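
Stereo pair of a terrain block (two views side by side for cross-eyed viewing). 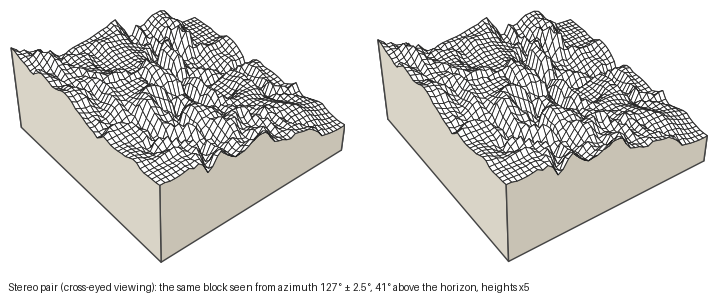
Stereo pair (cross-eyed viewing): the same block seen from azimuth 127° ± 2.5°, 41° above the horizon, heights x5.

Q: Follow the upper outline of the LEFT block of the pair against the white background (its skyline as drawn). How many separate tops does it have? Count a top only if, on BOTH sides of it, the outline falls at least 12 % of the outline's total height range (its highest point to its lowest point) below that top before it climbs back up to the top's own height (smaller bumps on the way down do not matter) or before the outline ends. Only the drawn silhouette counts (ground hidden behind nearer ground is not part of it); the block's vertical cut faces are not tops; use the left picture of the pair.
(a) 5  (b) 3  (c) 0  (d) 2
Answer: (d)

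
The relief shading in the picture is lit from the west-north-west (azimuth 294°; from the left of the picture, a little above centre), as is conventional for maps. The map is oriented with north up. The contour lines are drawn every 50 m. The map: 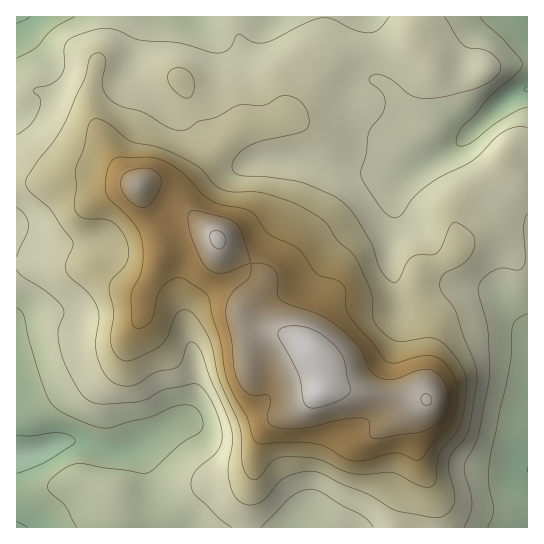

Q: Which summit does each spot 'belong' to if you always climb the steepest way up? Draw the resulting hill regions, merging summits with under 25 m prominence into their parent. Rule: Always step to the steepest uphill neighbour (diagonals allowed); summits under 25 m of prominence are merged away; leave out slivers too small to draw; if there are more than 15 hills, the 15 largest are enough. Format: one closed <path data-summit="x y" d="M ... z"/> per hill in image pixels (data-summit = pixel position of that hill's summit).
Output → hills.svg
<path data-summit="311 349" d="M527 16l-37 1-13 12-10 18-7 27 1 19 6 10 11 12 4 2 6 0-17 15-6 0-15-11-12-5-25 0-9-6-12-20-17-13-2-34-4-27-102 0-22 23-1 11 8 25 16 26 8 17 8 39 3 3 16 2-4 4-6 28-6 16-34 51-14 15-34 20-14 14-5 17-7-33 4-21 0-20-4-14-12-19-5-1-53 25-56 0-22-5-15-8 1 297 282 0 12-18 10-40 11-21 10-12 35-20 8-10 3-10 1-32 11-42 1-20-3-16 8 5 15 0 21-5 28 0 19 2 14 10 16 23 9 8z"/><path data-summit="427 399" d="M470 287l-28 0-21 5-15 0-9-5 4 16-1 20-11 42-1 32-3 10-8 10-35 20-10 12-11 21-10 40-10 18 227-1 0-196-31-38-8-4z"/><path data-summit="139 185" d="M18 16l-2 1 0 213 15 9 22 5 56 0 52-24 4-5 7-18 27-27 8-12 0-13-11-22-9-6-5 0-12-5-25-25-9-16-1-18-6 16-11 7-39-8-18-1-8-4-25-26z"/><path data-summit="218 239" d="M266 16l-70 1 4 8 20 24 1 21-2 15-12 16-18 10-17 2 10 4 5 0 9 6 12 27-1 8-8 12-27 27-9 21 4 2 6 9 10 24 0 20-4 21 7 33 5-17 14-14 34-20 14-15 34-51 6-16 6-28 4-4-16-2-3-3-8-39-8-17-16-26-7-20 0-16 19-18z"/><path data-summit="417 38" d="M491 16l-121 0 5 61 17 13 15 23 6 3 25 0 12 5 15 11 6 0 16-14-9-3-15-18-3-11 1-21 12-31z"/>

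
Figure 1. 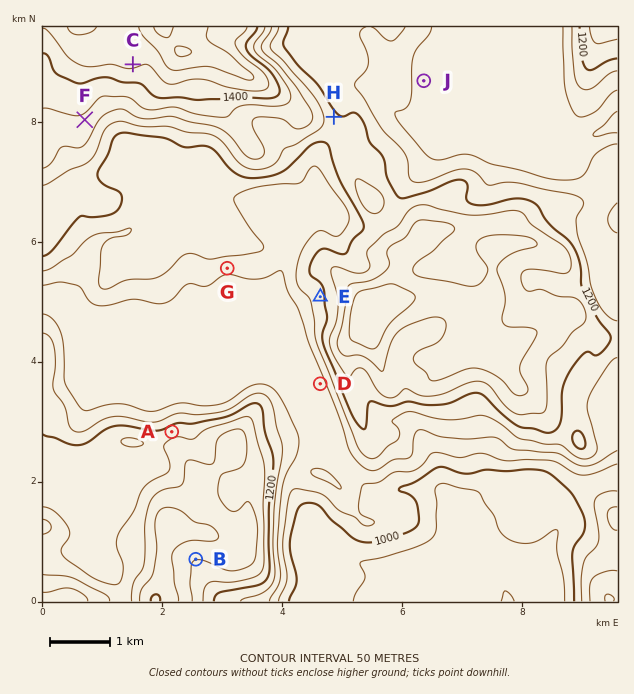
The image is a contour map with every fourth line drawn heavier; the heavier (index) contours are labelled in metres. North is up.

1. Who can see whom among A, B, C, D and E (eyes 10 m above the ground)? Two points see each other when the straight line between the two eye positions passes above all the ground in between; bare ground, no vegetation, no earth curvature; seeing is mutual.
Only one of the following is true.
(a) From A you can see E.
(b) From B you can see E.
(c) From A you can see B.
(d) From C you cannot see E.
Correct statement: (a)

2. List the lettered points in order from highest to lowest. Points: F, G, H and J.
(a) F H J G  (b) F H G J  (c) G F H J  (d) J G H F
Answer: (b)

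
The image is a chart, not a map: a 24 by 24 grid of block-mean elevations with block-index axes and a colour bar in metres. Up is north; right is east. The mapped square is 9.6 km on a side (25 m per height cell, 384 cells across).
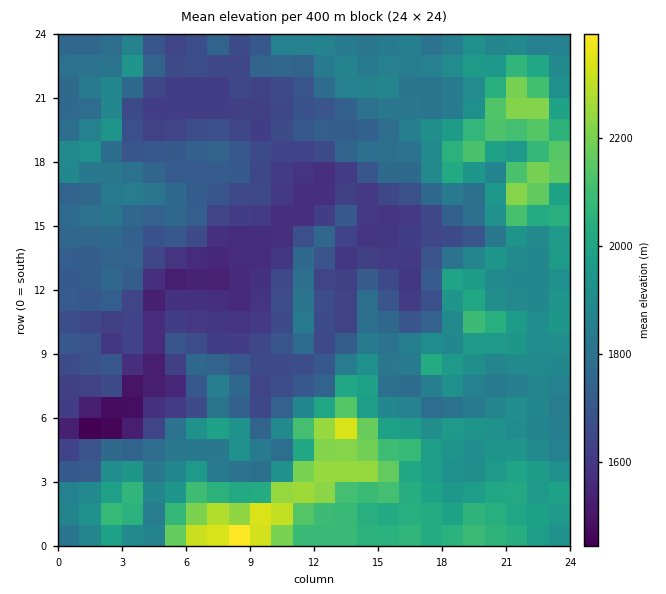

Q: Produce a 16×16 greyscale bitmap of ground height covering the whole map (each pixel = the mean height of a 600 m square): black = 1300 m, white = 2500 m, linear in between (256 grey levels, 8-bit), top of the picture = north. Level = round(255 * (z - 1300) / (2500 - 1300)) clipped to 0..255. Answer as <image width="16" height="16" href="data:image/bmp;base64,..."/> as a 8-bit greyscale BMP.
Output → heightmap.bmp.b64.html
<image width="16" height="16" href="data:image/bmp;base64,Qk02BQAAAAAAADYEAAAoAAAAEAAAABAAAAABAAgAAAAAAAABAAATCwAAEwsAAAABAAAAAAAAAAAAAAEBAQACAgIAAwMDAAQEBAAFBQUABgYGAAcHBwAICAgACQkJAAoKCgALCwsADAwMAA0NDQAODg4ADw8PABAQEAAREREAEhISABMTEwAUFBQAFRUVABYWFgAXFxcAGBgYABkZGQAaGhoAGxsbABwcHAAdHR0AHh4eAB8fHwAgICAAISEhACIiIgAjIyMAJCQkACUlJQAmJiYAJycnACgoKAApKSkAKioqACsrKwAsLCwALS0tAC4uLgAvLy8AMDAwADExMQAyMjIAMzMzADQ0NAA1NTUANjY2ADc3NwA4ODgAOTk5ADo6OgA7OzsAPDw8AD09PQA+Pj4APz8/AEBAQABBQUEAQkJCAENDQwBEREQARUVFAEZGRgBHR0cASEhIAElJSQBKSkoAS0tLAExMTABNTU0ATk5OAE9PTwBQUFAAUVFRAFJSUgBTU1MAVFRUAFVVVQBWVlYAV1dXAFhYWABZWVkAWlpaAFtbWwBcXFwAXV1dAF5eXgBfX18AYGBgAGFhYQBiYmIAY2NjAGRkZABlZWUAZmZmAGdnZwBoaGgAaWlpAGpqagBra2sAbGxsAG1tbQBubm4Ab29vAHBwcABxcXEAcnJyAHNzcwB0dHQAdXV1AHZ2dgB3d3cAeHh4AHl5eQB6enoAe3t7AHx8fAB9fX0Afn5+AH9/fwCAgIAAgYGBAIKCggCDg4MAhISEAIWFhQCGhoYAh4eHAIiIiACJiYkAioqKAIuLiwCMjIwAjY2NAI6OjgCPj48AkJCQAJGRkQCSkpIAk5OTAJSUlACVlZUAlpaWAJeXlwCYmJgAmZmZAJqamgCbm5sAnJycAJ2dnQCenp4An5+fAKCgoAChoaEAoqKiAKOjowCkpKQApaWlAKampgCnp6cAqKioAKmpqQCqqqoAq6urAKysrACtra0Arq6uAK+vrwCwsLAAsbGxALKysgCzs7MAtLS0ALW1tQC2trYAt7e3ALi4uAC5ubkAurq6ALu7uwC8vLwAvb29AL6+vgC/v78AwMDAAMHBwQDCwsIAw8PDAMTExADFxcUAxsbGAMfHxwDIyMgAycnJAMrKygDLy8sAzMzMAM3NzQDOzs4Az8/PANDQ0ADR0dEA0tLSANPT0wDU1NQA1dXVANbW1gDX19cA2NjYANnZ2QDa2toA29vbANzc3ADd3d0A3t7eAN/f3wDg4OAA4eHhAOLi4gDj4+MA5OTkAOXl5QDm5uYA5+fnAOjo6ADp6ekA6urqAOvr6wDs7OwA7e3tAO7u7gDv7+8A8PDwAPHx8QDy8vIA8/PzAPT09AD19fUA9vb2APf39wD4+PgA+fn5APr6+gD7+/sA/Pz8AP39/QD+/v4A////AHKSf6LX39ivqKGfnaCjmIl7kpqFrqi6yrmlo5iPmZWOUnJ8c3xxbabIwq2Pg4mQgjUwPmeCh2aYy8aciomEf3c/Mys9WGRNbY+cdmludXx2S1M0OWNdTE5hiGmLjHp9fFJEQEpIQklkTGhtcoKWiYRVVD88PTpAZ0pdUk2Pjn+FWGBVNDI2PV9HT0ZQjYV8hF9gWU9EOThOVz9BSVRvg4dkbGZkWEdDOkdGQEthgLOZcW9rXlhVSD48S15xjXq5sHp4UlRbVklLV2NpfKKhmK1lekpERUZGUlZjbXN8qMCkaXZnSEVITlVud3dveZO2i2VmdUxVT2Jxd291cX6DiHo="/>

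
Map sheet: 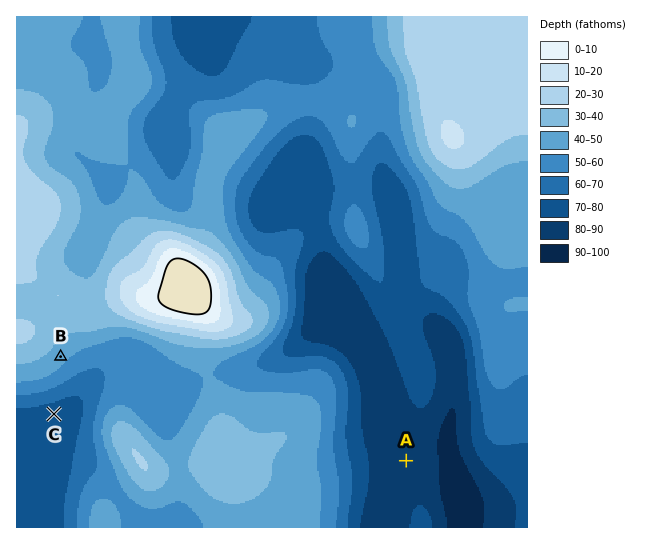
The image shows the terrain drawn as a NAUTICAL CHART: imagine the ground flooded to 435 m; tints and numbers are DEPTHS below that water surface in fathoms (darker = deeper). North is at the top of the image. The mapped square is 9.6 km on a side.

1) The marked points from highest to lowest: B C A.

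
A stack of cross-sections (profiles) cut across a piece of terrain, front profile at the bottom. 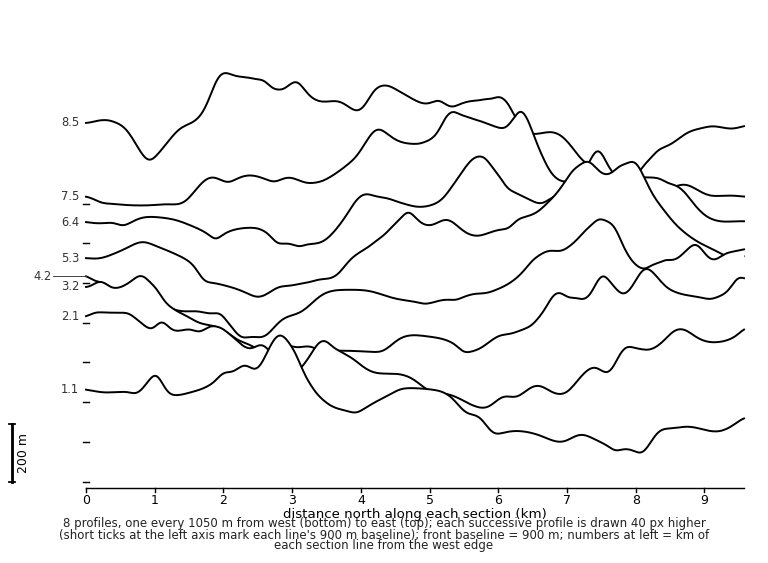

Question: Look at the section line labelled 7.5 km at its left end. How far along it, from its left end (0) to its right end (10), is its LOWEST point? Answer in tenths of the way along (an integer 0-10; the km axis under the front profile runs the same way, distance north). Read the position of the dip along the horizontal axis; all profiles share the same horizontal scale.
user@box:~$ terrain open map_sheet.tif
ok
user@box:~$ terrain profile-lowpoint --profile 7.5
1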